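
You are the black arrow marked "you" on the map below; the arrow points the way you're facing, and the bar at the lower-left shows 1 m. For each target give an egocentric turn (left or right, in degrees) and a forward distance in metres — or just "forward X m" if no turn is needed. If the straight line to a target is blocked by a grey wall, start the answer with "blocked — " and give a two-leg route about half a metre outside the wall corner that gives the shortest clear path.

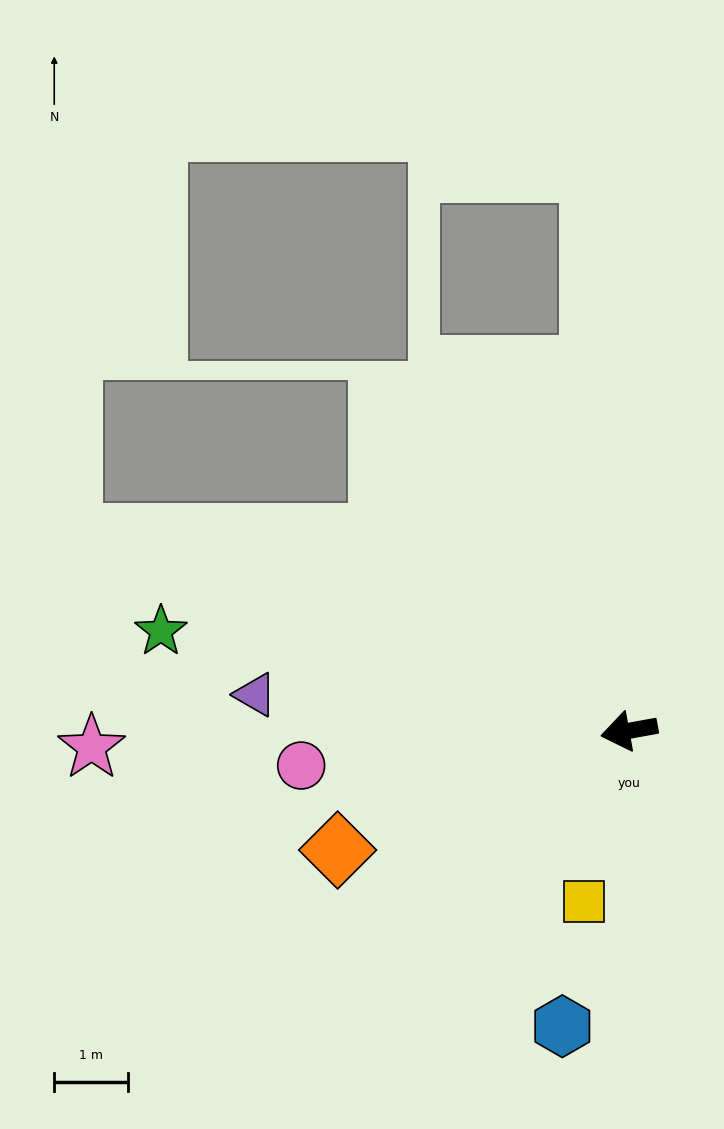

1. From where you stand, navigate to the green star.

turn right 22°, forward 6.5 m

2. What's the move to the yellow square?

turn left 65°, forward 2.4 m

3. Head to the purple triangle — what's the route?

turn right 16°, forward 5.1 m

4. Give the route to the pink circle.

turn right 4°, forward 4.5 m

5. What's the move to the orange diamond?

turn left 12°, forward 4.3 m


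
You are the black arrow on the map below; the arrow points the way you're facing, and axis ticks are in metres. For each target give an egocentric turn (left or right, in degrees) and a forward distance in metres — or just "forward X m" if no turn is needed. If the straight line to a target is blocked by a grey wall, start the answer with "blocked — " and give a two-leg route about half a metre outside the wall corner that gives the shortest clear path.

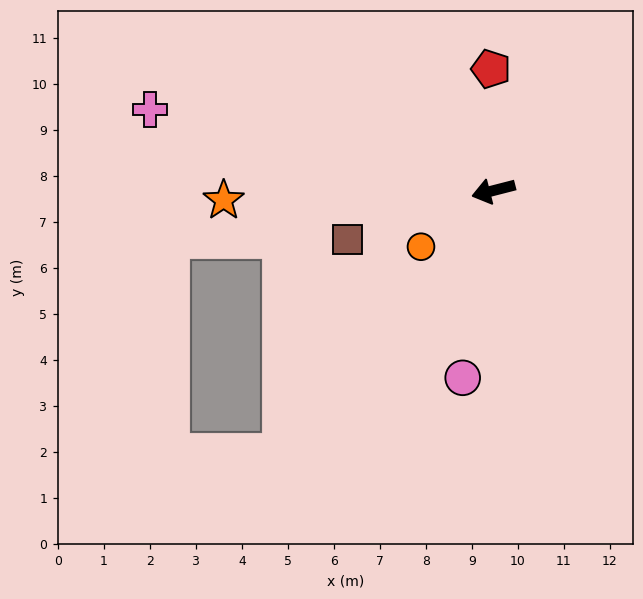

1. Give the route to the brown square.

turn left 4°, forward 3.3 m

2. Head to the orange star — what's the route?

turn right 12°, forward 5.9 m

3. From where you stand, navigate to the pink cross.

turn right 28°, forward 7.7 m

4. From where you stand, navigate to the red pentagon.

turn right 103°, forward 2.6 m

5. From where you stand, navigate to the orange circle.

turn left 23°, forward 2.0 m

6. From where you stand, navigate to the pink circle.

turn left 66°, forward 4.1 m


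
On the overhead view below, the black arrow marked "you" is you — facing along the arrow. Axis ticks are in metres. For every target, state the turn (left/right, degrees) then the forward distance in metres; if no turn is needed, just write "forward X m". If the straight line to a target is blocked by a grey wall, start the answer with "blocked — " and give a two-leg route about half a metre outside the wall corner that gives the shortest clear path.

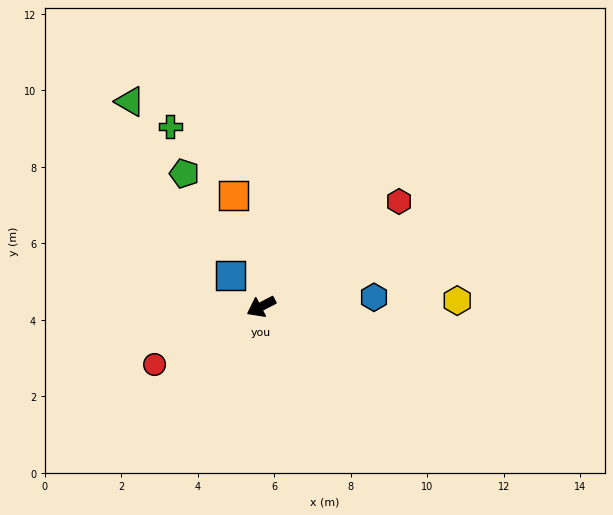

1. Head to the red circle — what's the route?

forward 3.2 m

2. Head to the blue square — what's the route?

turn right 73°, forward 1.1 m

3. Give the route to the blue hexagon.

turn left 157°, forward 3.0 m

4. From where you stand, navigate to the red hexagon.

turn right 170°, forward 4.5 m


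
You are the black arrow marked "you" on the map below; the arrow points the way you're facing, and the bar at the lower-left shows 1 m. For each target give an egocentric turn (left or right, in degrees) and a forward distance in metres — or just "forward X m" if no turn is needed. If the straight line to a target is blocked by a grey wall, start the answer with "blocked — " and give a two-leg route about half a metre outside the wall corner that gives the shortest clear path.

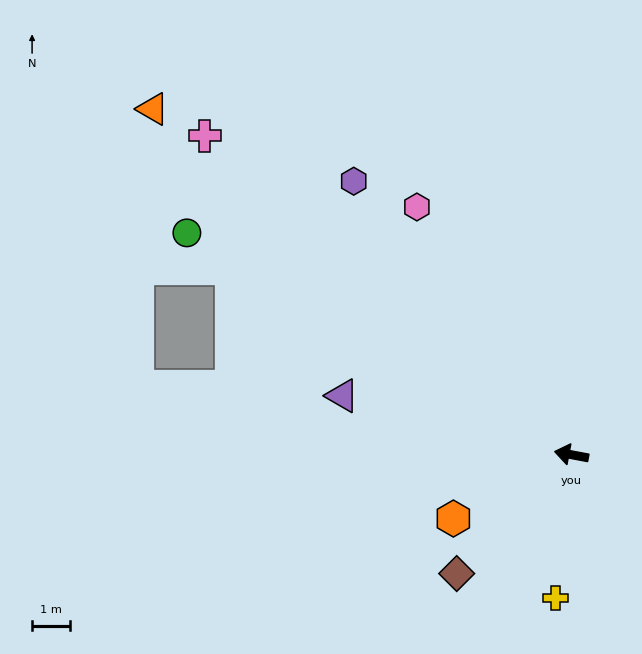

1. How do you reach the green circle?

turn right 19°, forward 11.6 m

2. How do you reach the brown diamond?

turn left 57°, forward 4.3 m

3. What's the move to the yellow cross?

turn left 94°, forward 3.8 m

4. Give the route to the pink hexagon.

turn right 47°, forward 7.6 m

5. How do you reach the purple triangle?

turn right 4°, forward 6.2 m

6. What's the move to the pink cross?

turn right 30°, forward 12.7 m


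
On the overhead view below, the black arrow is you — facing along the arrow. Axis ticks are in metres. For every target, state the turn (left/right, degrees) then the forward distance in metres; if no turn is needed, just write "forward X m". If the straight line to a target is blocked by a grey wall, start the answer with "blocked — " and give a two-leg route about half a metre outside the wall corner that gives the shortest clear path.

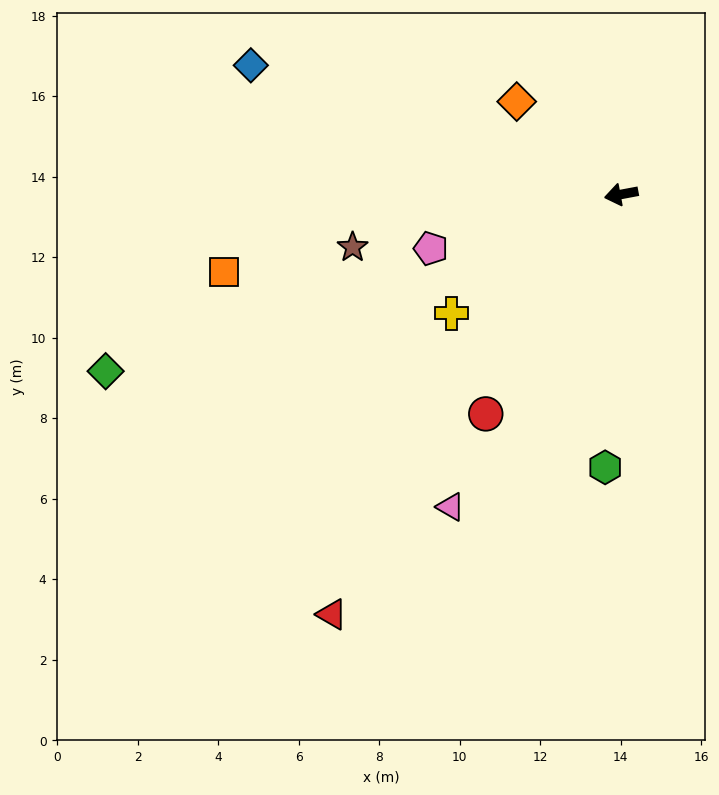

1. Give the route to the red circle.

turn left 48°, forward 6.4 m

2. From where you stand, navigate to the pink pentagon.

turn left 5°, forward 4.9 m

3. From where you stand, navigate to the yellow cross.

turn left 24°, forward 5.1 m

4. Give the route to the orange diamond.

turn right 52°, forward 3.5 m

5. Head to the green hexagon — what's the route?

turn left 76°, forward 6.8 m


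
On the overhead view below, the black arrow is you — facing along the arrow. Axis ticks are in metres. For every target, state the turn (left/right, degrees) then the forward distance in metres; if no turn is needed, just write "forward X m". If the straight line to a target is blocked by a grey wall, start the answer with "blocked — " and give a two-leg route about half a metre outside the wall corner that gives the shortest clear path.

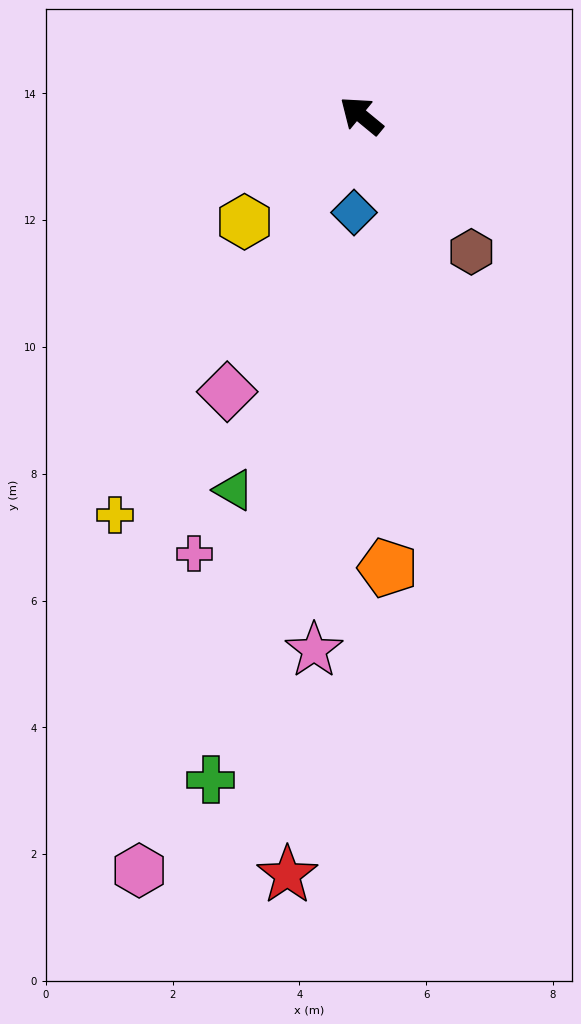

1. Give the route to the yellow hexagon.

turn left 82°, forward 2.5 m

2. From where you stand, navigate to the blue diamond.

turn left 125°, forward 1.5 m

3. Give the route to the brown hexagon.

turn left 168°, forward 2.8 m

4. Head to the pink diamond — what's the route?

turn left 104°, forward 4.8 m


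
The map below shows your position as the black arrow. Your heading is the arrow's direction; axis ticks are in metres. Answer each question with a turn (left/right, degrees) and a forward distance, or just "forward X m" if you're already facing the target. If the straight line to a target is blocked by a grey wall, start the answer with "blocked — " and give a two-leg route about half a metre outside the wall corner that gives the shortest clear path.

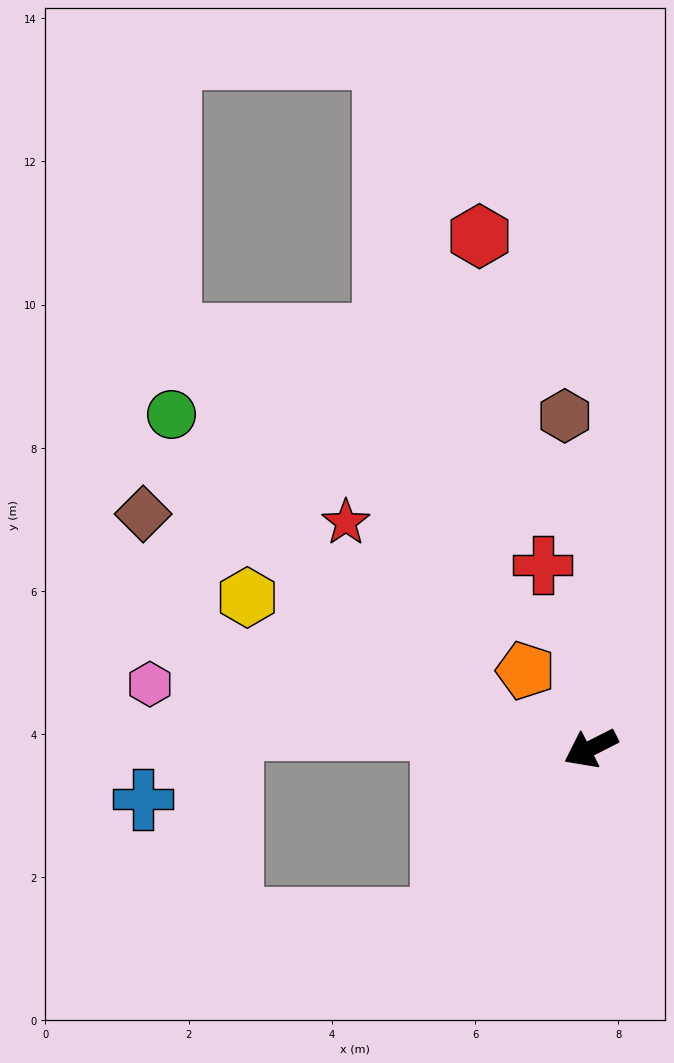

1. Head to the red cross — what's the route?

turn right 102°, forward 2.6 m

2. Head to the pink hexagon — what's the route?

turn right 35°, forward 6.2 m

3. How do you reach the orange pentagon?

turn right 77°, forward 1.4 m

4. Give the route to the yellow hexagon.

turn right 51°, forward 5.2 m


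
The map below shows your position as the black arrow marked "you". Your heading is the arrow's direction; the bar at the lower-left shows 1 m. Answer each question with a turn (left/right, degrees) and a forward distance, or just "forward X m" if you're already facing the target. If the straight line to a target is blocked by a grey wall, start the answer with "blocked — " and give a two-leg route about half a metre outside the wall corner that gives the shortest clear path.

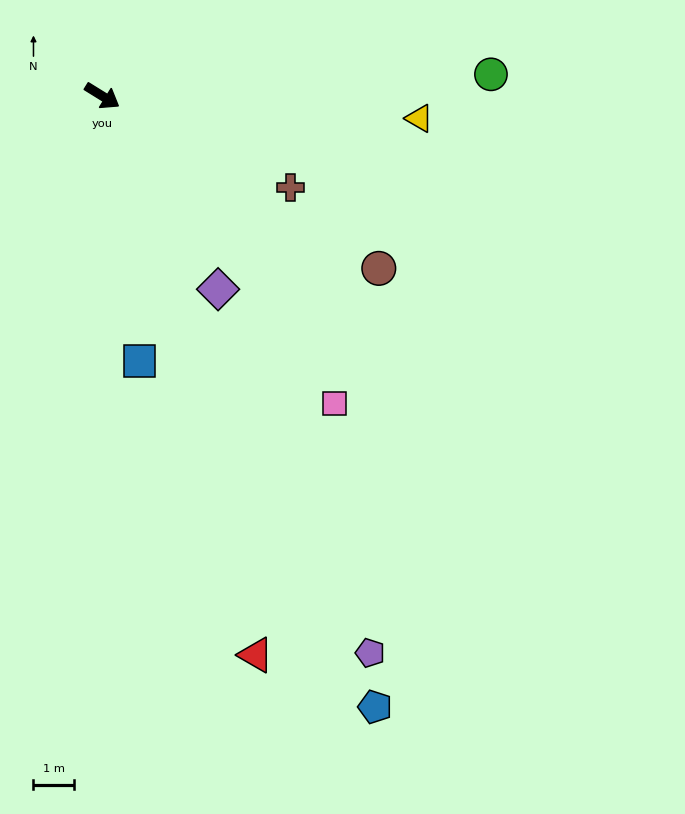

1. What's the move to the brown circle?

forward 8.0 m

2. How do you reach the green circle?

turn left 35°, forward 9.6 m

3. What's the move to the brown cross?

turn left 6°, forward 5.2 m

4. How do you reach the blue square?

turn right 50°, forward 6.6 m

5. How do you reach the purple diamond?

turn right 27°, forward 5.6 m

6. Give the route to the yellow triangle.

turn left 28°, forward 7.8 m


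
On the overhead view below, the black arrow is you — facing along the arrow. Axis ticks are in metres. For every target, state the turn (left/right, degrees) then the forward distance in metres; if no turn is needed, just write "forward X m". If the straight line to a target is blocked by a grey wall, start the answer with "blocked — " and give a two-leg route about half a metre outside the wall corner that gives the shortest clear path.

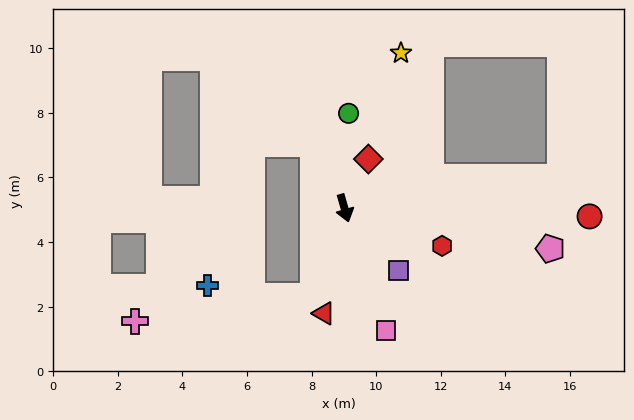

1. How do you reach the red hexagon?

turn left 53°, forward 3.2 m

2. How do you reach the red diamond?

turn left 138°, forward 1.7 m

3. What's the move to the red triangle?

turn right 27°, forward 3.3 m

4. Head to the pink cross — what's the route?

blocked — turn right 35°, forward 2.9 m, then turn right 63°, forward 5.6 m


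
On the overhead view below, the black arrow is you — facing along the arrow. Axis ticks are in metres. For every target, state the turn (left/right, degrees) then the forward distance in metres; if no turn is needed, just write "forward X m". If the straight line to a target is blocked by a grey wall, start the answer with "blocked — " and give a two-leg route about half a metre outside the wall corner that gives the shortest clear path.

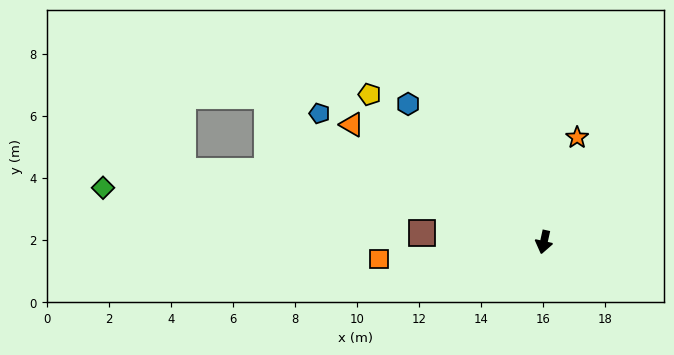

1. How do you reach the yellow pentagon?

turn right 118°, forward 7.4 m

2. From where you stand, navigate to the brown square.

turn right 82°, forward 3.9 m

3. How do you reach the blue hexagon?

turn right 123°, forward 6.2 m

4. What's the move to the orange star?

turn left 175°, forward 3.5 m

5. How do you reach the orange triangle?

turn right 109°, forward 7.3 m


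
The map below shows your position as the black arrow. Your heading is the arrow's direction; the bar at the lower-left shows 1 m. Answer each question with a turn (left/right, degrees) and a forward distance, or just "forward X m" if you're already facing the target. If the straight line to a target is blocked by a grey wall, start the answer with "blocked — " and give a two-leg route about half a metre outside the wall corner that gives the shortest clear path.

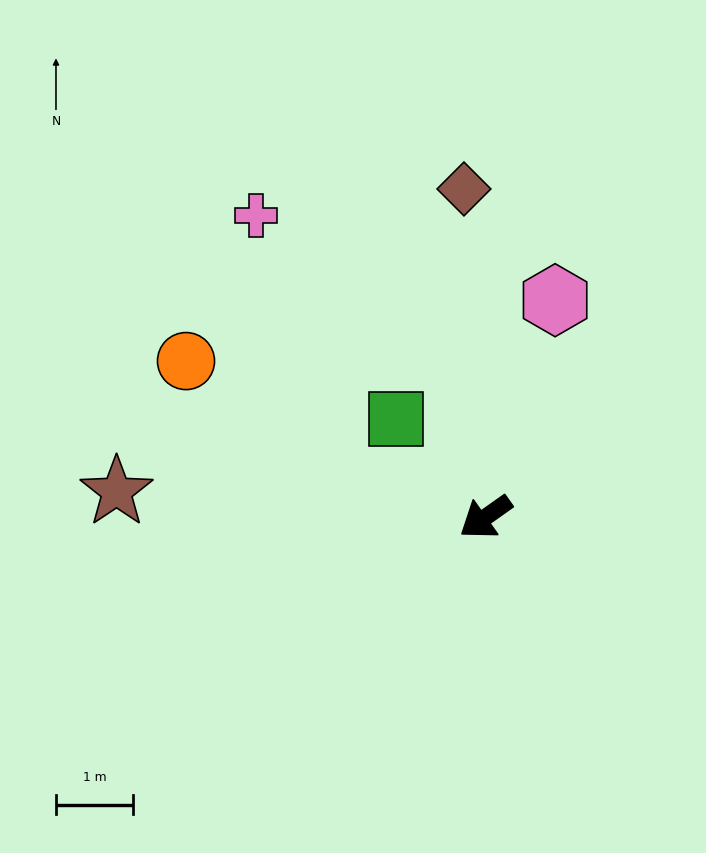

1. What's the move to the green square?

turn right 83°, forward 1.7 m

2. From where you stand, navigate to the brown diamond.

turn right 122°, forward 4.3 m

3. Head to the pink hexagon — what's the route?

turn right 143°, forward 3.0 m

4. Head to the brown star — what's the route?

turn right 39°, forward 4.8 m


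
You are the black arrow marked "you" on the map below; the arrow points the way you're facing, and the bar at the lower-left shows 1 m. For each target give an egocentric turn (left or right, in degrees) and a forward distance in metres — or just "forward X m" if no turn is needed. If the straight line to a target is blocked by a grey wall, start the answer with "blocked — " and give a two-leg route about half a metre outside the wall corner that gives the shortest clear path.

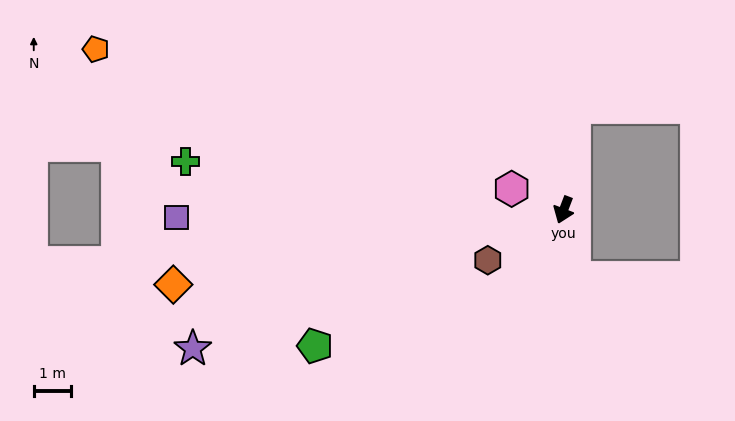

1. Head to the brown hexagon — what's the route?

turn right 36°, forward 2.4 m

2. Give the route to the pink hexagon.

turn right 91°, forward 1.5 m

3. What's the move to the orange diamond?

turn right 58°, forward 10.6 m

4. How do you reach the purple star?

turn right 49°, forward 10.5 m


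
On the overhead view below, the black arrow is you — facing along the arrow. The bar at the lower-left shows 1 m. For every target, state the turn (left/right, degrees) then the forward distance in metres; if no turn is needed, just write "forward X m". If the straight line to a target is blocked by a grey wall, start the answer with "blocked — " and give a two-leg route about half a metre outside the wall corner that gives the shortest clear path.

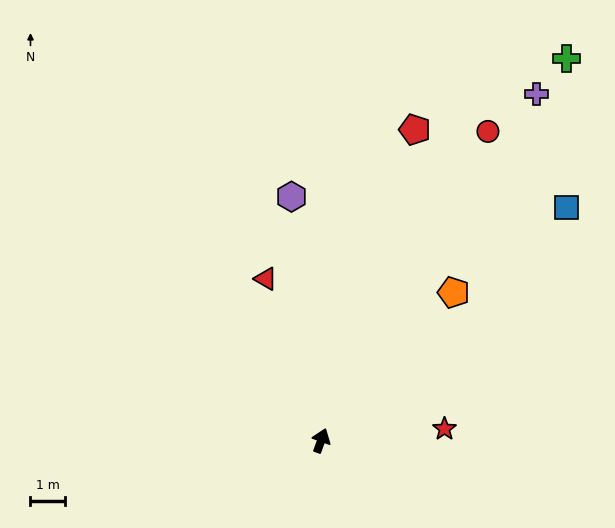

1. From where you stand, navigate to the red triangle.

turn left 39°, forward 5.0 m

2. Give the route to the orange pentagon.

turn right 22°, forward 5.8 m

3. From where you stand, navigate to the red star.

turn right 65°, forward 3.6 m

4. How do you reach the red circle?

turn right 8°, forward 10.3 m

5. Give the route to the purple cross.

turn right 12°, forward 11.9 m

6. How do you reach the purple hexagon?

turn left 27°, forward 7.2 m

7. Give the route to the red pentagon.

turn left 3°, forward 9.5 m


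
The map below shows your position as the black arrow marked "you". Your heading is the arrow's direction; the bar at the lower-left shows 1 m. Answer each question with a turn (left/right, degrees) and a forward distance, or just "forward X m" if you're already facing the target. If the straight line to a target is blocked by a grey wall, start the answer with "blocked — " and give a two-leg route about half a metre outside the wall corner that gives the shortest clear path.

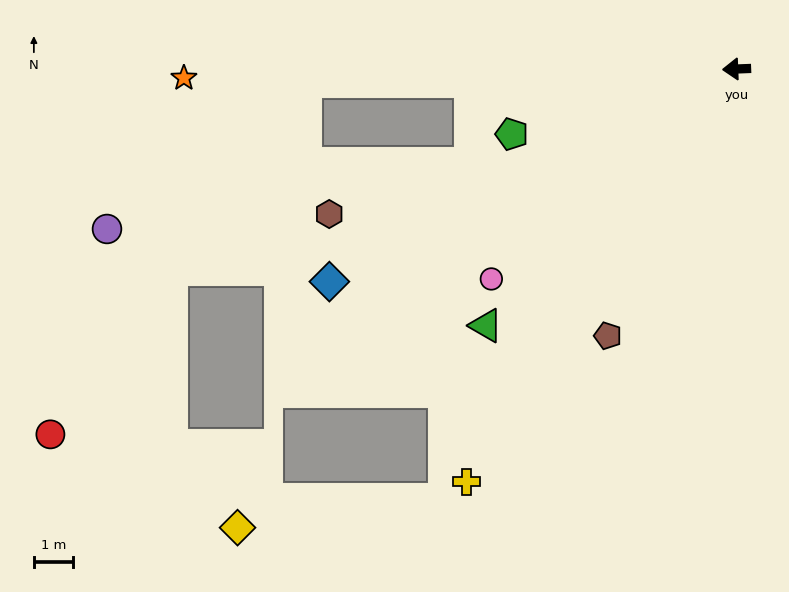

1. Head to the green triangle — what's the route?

turn left 43°, forward 9.2 m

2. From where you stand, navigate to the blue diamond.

turn left 25°, forward 11.8 m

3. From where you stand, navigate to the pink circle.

turn left 38°, forward 8.3 m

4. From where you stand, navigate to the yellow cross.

turn left 55°, forward 12.7 m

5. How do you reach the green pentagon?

turn left 14°, forward 6.0 m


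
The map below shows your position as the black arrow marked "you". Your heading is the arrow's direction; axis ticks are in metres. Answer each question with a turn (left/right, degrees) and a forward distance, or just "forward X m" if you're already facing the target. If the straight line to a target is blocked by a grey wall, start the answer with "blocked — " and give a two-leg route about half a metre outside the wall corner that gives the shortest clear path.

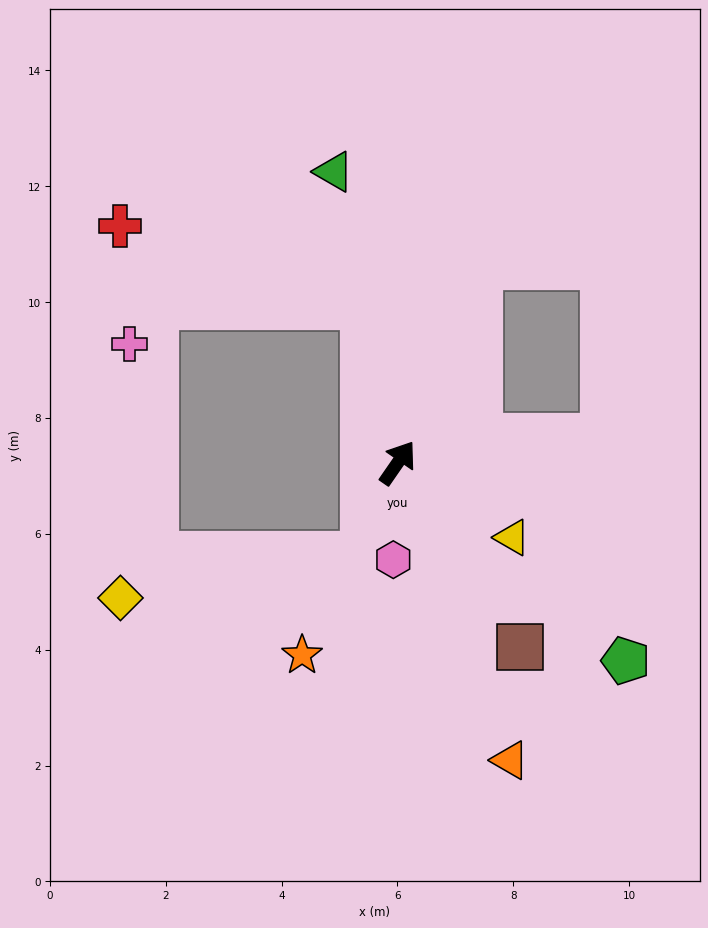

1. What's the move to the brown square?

turn right 112°, forward 3.8 m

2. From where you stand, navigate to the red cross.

blocked — turn left 46°, forward 2.8 m, then turn left 61°, forward 4.5 m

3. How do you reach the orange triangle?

turn right 125°, forward 5.5 m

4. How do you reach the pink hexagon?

turn right 148°, forward 1.7 m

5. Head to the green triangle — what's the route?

turn left 47°, forward 5.1 m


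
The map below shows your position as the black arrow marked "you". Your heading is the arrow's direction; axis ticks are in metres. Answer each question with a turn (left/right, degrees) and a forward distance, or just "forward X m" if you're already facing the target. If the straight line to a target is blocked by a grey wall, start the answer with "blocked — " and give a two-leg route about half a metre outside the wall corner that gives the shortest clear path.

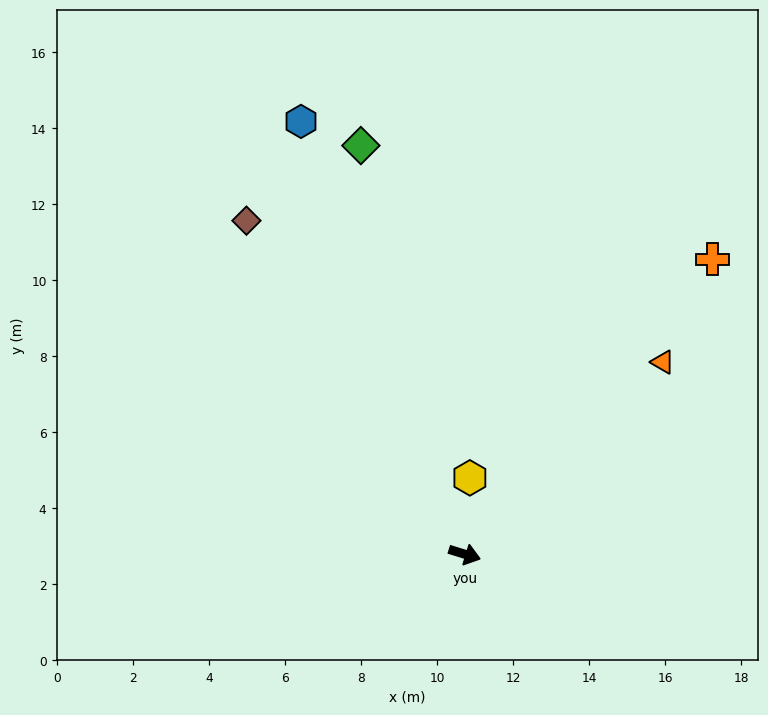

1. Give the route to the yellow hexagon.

turn left 103°, forward 2.0 m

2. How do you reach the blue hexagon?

turn left 128°, forward 12.2 m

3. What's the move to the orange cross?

turn left 67°, forward 10.1 m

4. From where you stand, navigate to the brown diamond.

turn left 140°, forward 10.5 m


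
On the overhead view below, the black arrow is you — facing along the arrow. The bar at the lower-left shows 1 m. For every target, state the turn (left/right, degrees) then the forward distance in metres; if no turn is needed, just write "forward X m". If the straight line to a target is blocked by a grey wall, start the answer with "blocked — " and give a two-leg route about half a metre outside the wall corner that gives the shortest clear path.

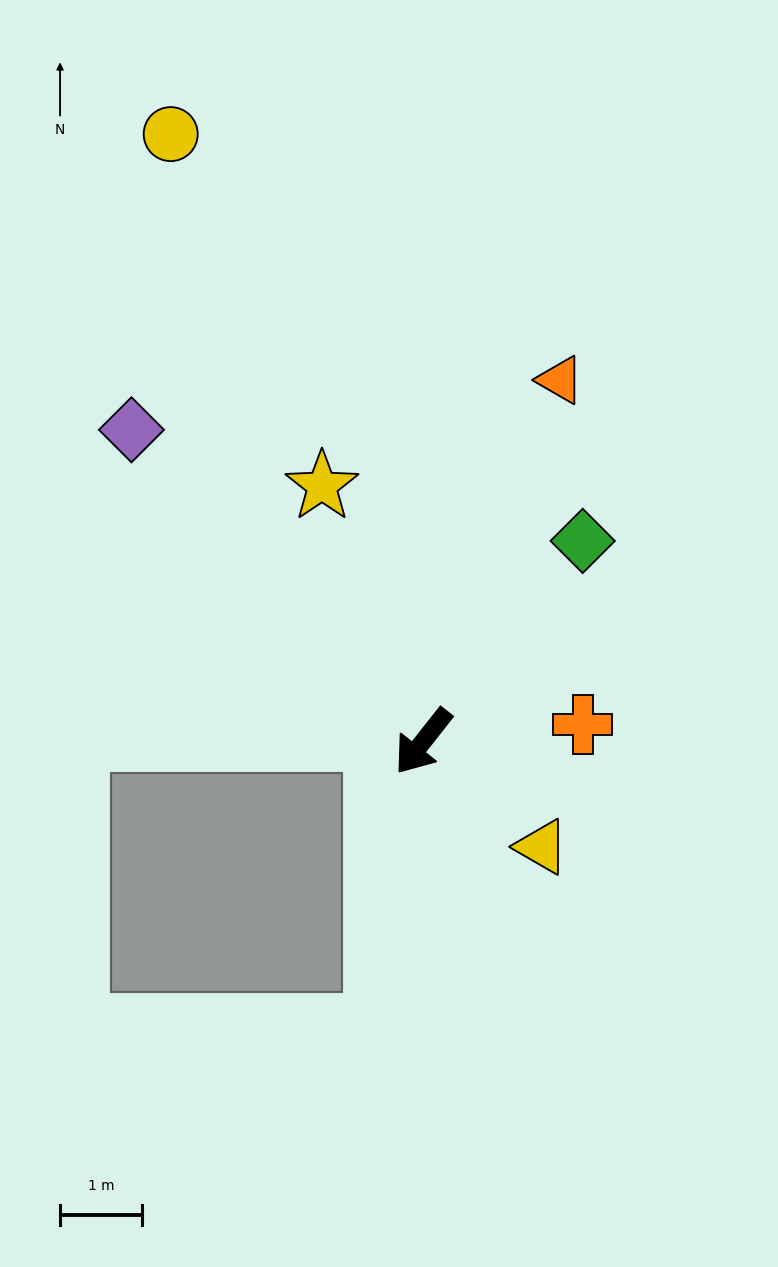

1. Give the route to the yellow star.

turn right 120°, forward 3.4 m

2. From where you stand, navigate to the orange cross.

turn left 134°, forward 2.0 m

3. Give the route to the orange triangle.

turn right 163°, forward 4.7 m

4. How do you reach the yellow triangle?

turn left 87°, forward 1.9 m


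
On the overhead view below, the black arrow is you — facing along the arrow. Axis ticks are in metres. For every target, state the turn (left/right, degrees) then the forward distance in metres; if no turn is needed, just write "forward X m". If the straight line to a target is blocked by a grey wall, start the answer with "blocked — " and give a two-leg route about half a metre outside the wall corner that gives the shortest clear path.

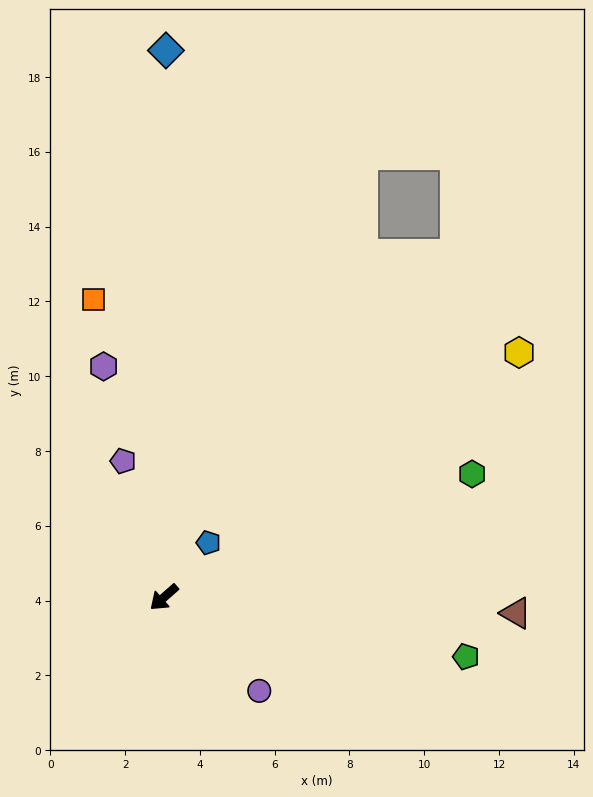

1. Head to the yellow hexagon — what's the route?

turn left 173°, forward 11.5 m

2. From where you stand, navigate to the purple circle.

turn left 94°, forward 3.6 m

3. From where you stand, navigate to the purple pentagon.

turn right 115°, forward 3.8 m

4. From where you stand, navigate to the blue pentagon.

turn right 171°, forward 1.9 m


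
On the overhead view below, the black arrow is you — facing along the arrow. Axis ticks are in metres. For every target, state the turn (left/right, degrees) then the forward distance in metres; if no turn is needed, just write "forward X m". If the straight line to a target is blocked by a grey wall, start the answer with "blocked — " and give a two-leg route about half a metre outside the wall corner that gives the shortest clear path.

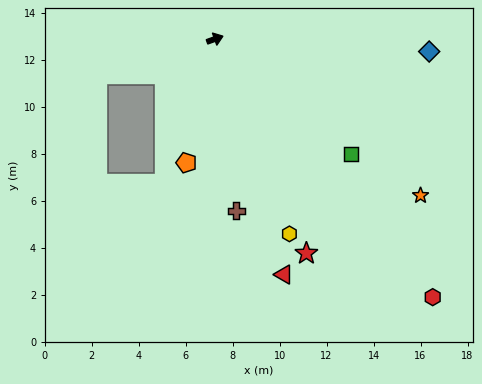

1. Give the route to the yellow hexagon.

turn right 89°, forward 8.9 m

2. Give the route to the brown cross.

turn right 103°, forward 7.4 m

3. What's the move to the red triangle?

turn right 93°, forward 10.4 m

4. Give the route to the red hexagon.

turn right 70°, forward 14.4 m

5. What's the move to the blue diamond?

turn right 23°, forward 9.1 m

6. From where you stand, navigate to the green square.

turn right 60°, forward 7.6 m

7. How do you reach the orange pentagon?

turn right 123°, forward 5.4 m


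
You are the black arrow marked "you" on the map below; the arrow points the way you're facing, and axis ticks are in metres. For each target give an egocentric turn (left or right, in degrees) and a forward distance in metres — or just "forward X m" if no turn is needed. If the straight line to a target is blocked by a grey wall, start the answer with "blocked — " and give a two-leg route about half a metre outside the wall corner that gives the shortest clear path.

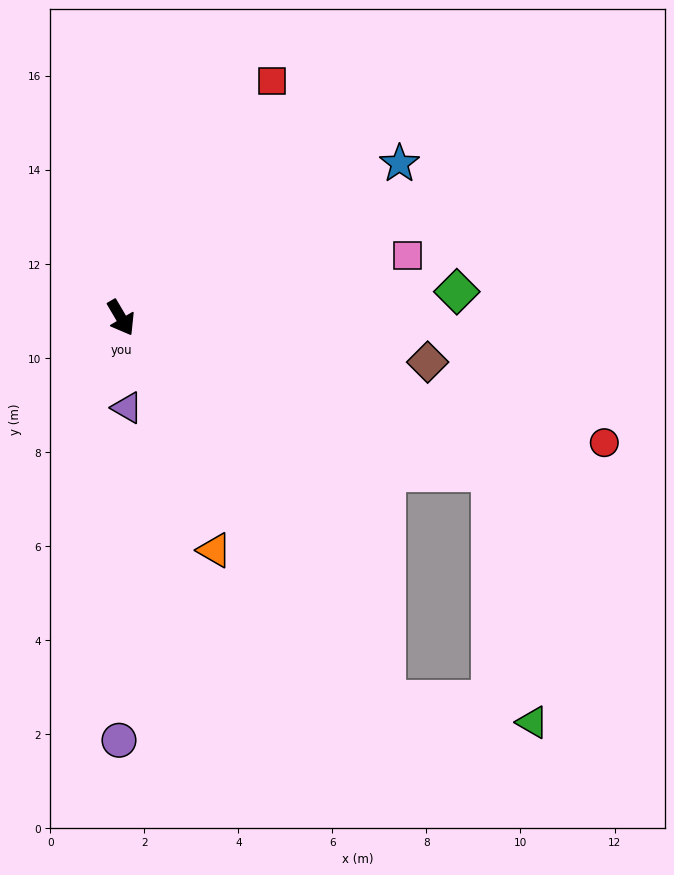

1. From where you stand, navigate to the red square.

turn left 117°, forward 6.0 m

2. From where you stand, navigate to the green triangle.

blocked — turn left 4°, forward 9.9 m, then turn left 47°, forward 3.1 m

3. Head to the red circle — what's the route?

turn left 45°, forward 10.6 m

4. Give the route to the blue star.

turn left 89°, forward 6.8 m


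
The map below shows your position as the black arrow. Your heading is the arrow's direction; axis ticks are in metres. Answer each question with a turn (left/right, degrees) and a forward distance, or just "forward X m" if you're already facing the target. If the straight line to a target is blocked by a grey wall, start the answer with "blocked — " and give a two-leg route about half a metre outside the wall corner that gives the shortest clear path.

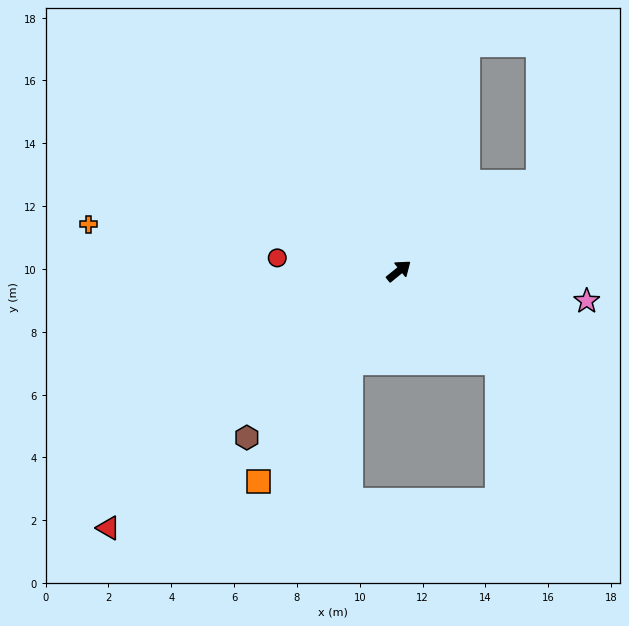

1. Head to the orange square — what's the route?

turn right 163°, forward 8.1 m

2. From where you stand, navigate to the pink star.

turn right 48°, forward 6.1 m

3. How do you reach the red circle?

turn left 135°, forward 3.9 m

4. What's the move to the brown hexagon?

turn right 171°, forward 7.2 m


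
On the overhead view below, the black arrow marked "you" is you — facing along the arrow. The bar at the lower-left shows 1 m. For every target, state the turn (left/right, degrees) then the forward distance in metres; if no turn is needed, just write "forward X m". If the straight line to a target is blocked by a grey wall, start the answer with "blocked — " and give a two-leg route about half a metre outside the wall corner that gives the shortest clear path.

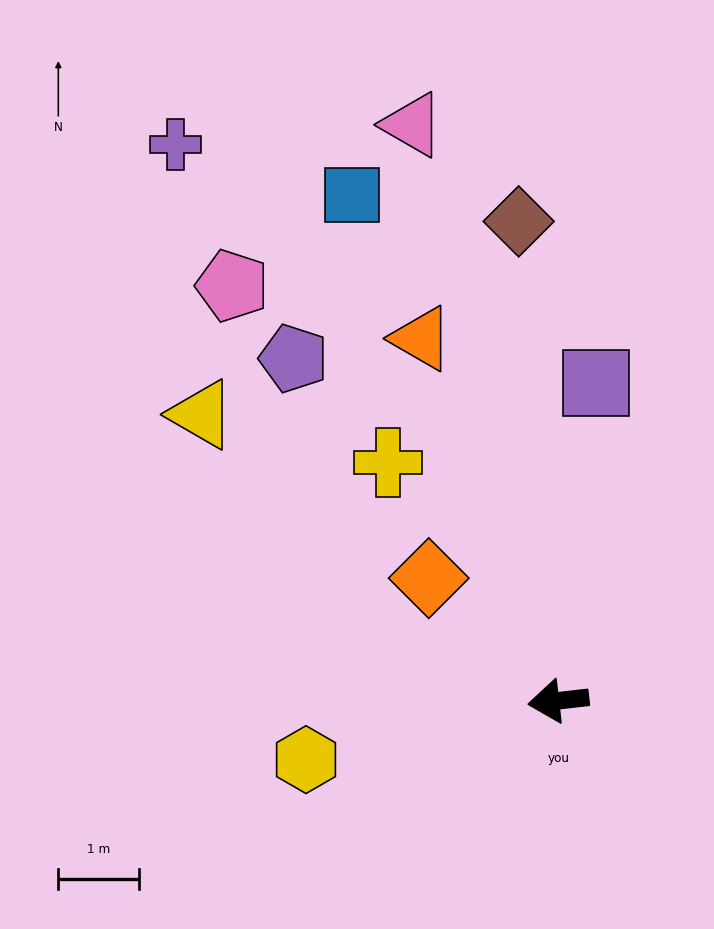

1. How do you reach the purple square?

turn right 103°, forward 3.9 m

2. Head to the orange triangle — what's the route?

turn right 76°, forward 4.8 m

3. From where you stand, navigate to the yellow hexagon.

turn left 7°, forward 3.2 m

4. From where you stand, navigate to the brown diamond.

turn right 92°, forward 5.9 m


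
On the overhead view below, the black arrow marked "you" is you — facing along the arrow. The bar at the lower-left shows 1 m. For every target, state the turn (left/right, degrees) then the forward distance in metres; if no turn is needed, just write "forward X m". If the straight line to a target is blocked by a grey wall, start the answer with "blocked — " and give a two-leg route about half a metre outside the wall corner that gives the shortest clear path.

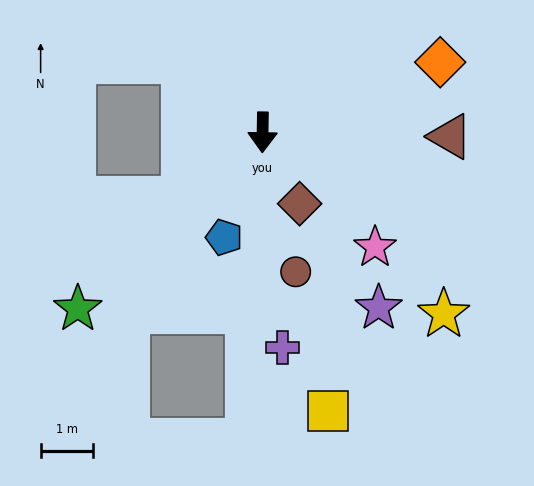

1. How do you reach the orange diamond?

turn left 112°, forward 3.6 m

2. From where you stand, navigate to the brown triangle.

turn left 90°, forward 3.6 m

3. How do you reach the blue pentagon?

turn right 19°, forward 2.1 m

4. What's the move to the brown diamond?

turn left 28°, forward 1.5 m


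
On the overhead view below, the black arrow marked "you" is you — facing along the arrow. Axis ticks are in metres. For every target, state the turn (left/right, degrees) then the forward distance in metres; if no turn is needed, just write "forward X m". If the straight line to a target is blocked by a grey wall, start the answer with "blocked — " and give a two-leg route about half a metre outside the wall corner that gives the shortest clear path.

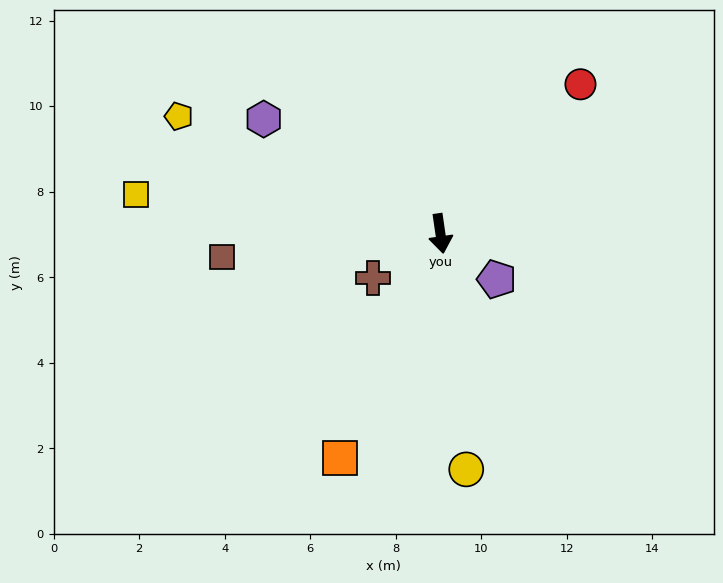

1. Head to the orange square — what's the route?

turn right 32°, forward 5.8 m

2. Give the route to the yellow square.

turn right 106°, forward 7.2 m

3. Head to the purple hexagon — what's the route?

turn right 131°, forward 4.9 m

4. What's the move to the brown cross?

turn right 65°, forward 1.9 m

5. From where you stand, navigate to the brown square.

turn right 92°, forward 5.1 m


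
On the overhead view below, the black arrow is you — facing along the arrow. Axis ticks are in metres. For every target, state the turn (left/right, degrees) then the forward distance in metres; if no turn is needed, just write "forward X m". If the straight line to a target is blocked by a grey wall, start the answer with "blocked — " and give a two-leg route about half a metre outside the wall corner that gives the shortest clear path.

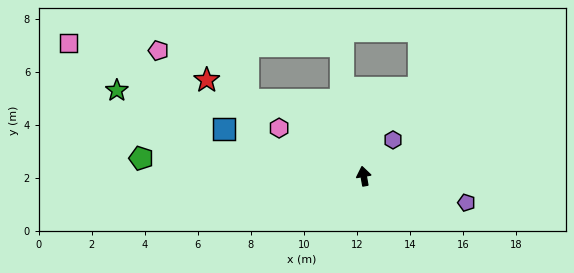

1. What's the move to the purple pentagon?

turn right 115°, forward 4.0 m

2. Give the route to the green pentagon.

turn left 75°, forward 8.4 m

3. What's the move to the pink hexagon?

turn left 50°, forward 3.7 m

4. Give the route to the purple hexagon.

turn right 49°, forward 1.8 m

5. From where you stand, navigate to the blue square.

turn left 61°, forward 5.6 m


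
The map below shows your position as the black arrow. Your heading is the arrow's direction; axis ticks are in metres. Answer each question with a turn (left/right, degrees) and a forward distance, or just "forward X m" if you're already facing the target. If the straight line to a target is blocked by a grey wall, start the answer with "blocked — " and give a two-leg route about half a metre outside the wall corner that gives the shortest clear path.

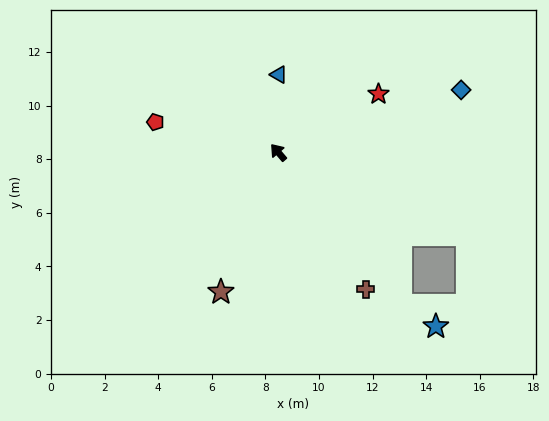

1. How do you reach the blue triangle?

turn right 41°, forward 2.9 m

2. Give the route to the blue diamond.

turn right 112°, forward 7.2 m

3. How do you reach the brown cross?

turn left 172°, forward 6.1 m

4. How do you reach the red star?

turn right 100°, forward 4.3 m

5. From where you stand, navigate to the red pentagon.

turn left 36°, forward 4.7 m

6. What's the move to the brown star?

turn left 117°, forward 5.6 m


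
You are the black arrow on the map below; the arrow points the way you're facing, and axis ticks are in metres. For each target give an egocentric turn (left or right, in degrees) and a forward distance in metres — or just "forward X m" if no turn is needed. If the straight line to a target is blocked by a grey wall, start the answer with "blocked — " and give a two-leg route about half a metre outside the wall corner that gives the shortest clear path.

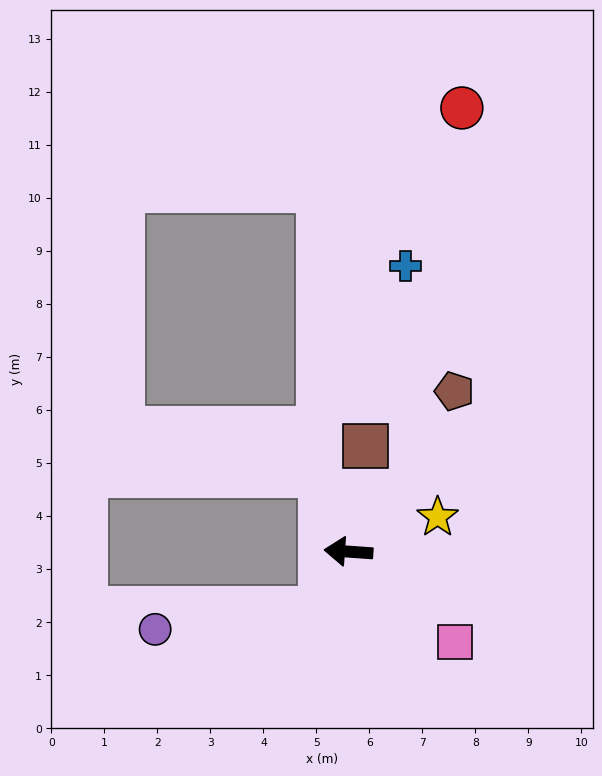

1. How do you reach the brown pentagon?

turn right 119°, forward 3.6 m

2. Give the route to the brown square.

turn right 95°, forward 2.0 m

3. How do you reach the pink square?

turn left 144°, forward 2.6 m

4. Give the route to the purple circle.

blocked — turn left 68°, forward 1.2 m, then turn right 57°, forward 3.1 m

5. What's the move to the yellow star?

turn right 155°, forward 1.8 m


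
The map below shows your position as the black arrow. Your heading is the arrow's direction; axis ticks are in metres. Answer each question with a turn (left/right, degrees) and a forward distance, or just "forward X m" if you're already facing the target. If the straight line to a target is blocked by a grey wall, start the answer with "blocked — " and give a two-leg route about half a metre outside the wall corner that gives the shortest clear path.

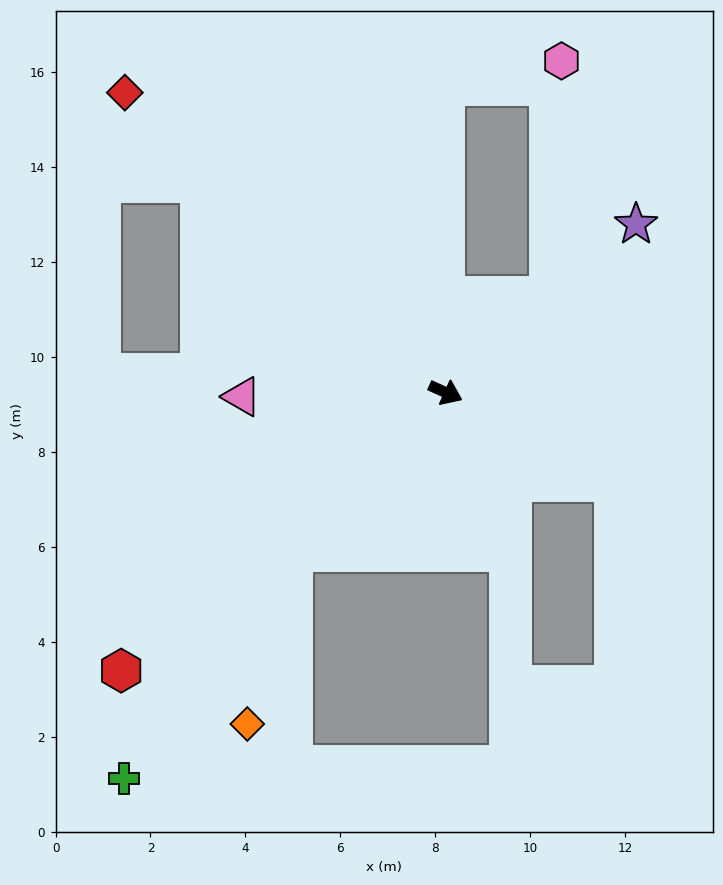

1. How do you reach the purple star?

turn left 66°, forward 5.4 m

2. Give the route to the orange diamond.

blocked — turn right 110°, forward 4.7 m, then turn left 30°, forward 3.7 m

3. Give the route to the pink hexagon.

blocked — turn left 67°, forward 3.0 m, then turn left 44°, forward 5.0 m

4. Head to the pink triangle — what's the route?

turn right 155°, forward 4.3 m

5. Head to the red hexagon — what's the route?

turn right 115°, forward 9.0 m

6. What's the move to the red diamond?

turn left 161°, forward 9.3 m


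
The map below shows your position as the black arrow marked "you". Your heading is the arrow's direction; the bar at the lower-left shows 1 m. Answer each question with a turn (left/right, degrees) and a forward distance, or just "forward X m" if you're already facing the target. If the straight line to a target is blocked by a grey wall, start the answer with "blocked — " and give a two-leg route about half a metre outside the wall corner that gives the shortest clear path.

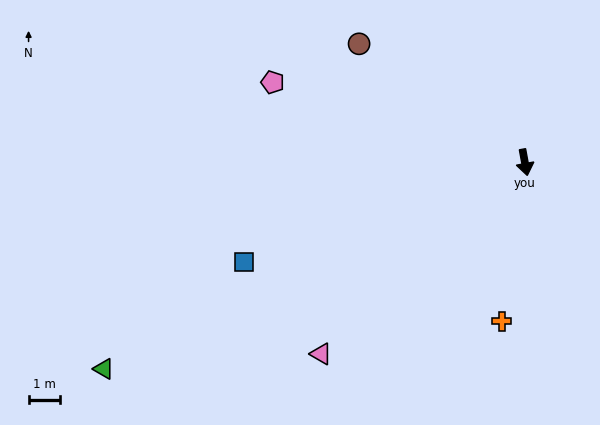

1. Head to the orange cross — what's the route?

turn right 19°, forward 5.0 m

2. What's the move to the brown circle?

turn right 136°, forward 6.4 m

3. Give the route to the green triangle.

turn right 74°, forward 14.7 m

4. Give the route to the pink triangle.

turn right 57°, forward 8.8 m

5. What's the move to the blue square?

turn right 81°, forward 9.4 m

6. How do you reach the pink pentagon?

turn right 118°, forward 8.3 m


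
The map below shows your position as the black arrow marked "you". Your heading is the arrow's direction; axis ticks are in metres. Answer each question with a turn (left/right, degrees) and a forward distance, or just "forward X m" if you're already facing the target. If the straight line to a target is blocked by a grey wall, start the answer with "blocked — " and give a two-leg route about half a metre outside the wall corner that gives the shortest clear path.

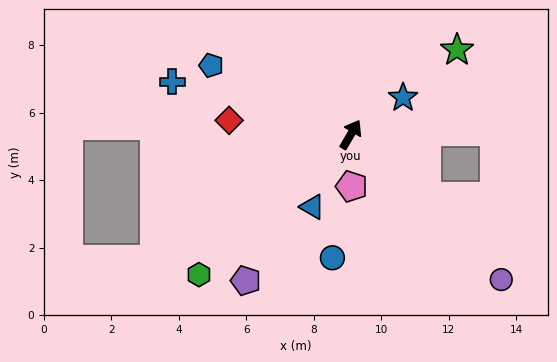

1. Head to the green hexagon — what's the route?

turn left 163°, forward 6.1 m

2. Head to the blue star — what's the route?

turn right 24°, forward 1.9 m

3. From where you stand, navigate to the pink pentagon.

turn right 149°, forward 1.5 m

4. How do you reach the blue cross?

turn left 104°, forward 5.5 m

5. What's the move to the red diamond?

turn left 114°, forward 3.6 m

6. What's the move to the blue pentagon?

turn left 94°, forward 4.6 m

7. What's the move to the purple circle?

turn right 103°, forward 6.2 m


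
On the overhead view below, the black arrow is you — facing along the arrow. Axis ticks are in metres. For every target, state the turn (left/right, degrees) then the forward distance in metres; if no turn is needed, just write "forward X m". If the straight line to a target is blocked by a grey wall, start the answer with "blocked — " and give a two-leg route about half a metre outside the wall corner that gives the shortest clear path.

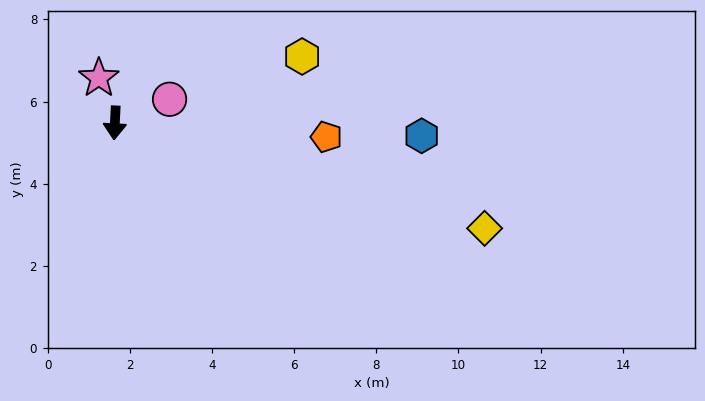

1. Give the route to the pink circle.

turn left 116°, forward 1.5 m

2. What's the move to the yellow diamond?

turn left 77°, forward 9.4 m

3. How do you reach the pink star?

turn right 157°, forward 1.2 m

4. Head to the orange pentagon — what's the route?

turn left 89°, forward 5.2 m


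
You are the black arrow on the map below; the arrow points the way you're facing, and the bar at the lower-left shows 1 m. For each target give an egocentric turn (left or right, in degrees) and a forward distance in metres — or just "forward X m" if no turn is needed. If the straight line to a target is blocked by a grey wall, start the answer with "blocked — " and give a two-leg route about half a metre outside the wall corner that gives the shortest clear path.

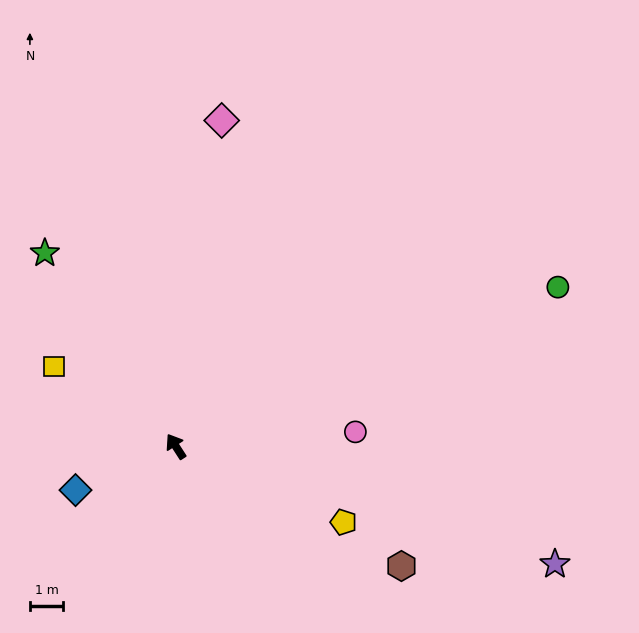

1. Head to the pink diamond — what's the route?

turn right 41°, forward 9.9 m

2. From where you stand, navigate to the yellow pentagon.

turn right 147°, forward 5.5 m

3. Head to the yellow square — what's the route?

turn left 24°, forward 4.4 m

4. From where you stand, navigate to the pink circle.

turn right 118°, forward 5.4 m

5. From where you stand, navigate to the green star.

forward 7.0 m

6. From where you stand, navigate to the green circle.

turn right 100°, forward 12.4 m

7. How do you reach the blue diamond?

turn left 81°, forward 3.3 m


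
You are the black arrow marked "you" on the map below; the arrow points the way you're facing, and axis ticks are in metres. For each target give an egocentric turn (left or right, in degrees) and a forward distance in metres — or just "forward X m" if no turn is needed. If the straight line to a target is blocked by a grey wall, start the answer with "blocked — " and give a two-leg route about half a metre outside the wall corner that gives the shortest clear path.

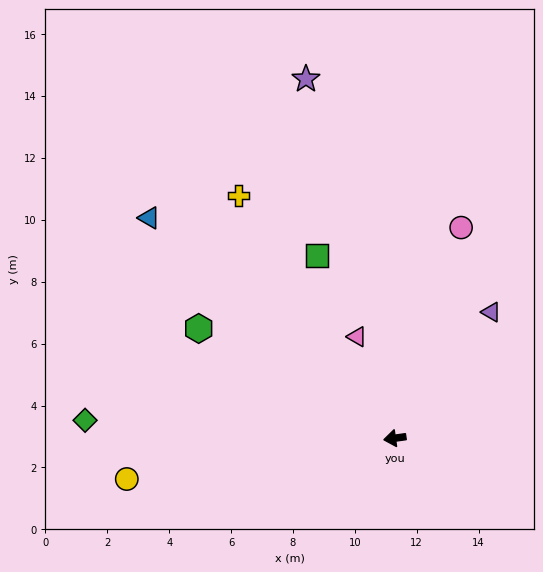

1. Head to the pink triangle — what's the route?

turn right 78°, forward 3.5 m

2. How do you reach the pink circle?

turn right 115°, forward 7.1 m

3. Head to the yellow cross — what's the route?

turn right 65°, forward 9.3 m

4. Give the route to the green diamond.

turn right 11°, forward 10.0 m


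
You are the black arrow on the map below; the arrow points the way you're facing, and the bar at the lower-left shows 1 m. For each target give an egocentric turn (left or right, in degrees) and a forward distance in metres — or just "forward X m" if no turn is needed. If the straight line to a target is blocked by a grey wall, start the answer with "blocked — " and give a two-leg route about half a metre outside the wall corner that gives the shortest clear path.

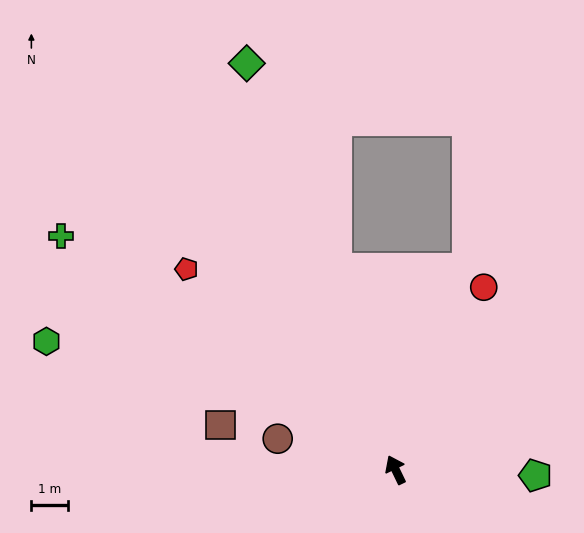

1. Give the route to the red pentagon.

turn left 20°, forward 8.0 m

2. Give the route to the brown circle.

turn left 50°, forward 3.4 m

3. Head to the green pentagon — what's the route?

turn right 118°, forward 3.9 m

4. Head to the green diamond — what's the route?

turn right 6°, forward 11.9 m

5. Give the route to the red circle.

turn right 52°, forward 5.6 m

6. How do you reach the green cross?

turn left 29°, forward 11.2 m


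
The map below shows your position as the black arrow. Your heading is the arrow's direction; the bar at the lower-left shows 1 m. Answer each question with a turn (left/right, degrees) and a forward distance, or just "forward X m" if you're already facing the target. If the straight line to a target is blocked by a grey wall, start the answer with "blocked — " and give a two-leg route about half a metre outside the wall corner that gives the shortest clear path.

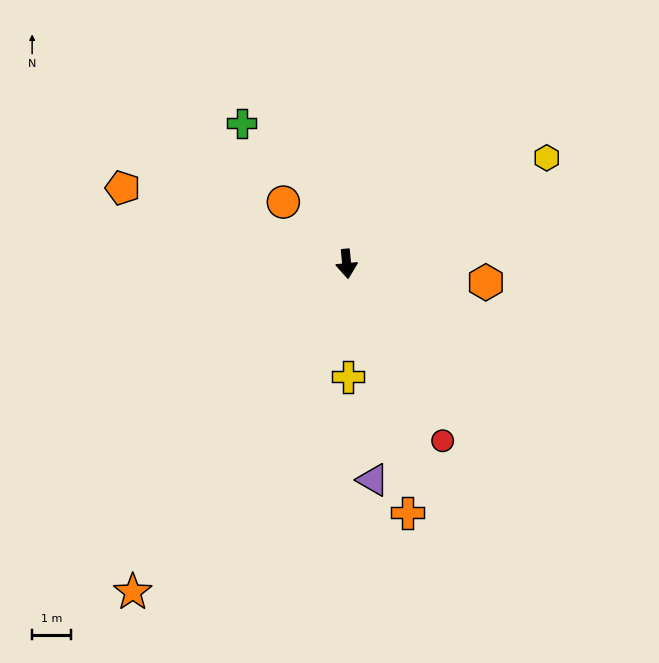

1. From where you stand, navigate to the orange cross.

turn left 8°, forward 6.6 m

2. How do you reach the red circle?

turn left 23°, forward 5.2 m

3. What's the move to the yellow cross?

turn right 5°, forward 2.9 m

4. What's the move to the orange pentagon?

turn right 114°, forward 6.1 m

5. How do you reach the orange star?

turn right 39°, forward 10.1 m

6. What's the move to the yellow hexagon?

turn left 112°, forward 5.8 m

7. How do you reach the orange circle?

turn right 140°, forward 2.3 m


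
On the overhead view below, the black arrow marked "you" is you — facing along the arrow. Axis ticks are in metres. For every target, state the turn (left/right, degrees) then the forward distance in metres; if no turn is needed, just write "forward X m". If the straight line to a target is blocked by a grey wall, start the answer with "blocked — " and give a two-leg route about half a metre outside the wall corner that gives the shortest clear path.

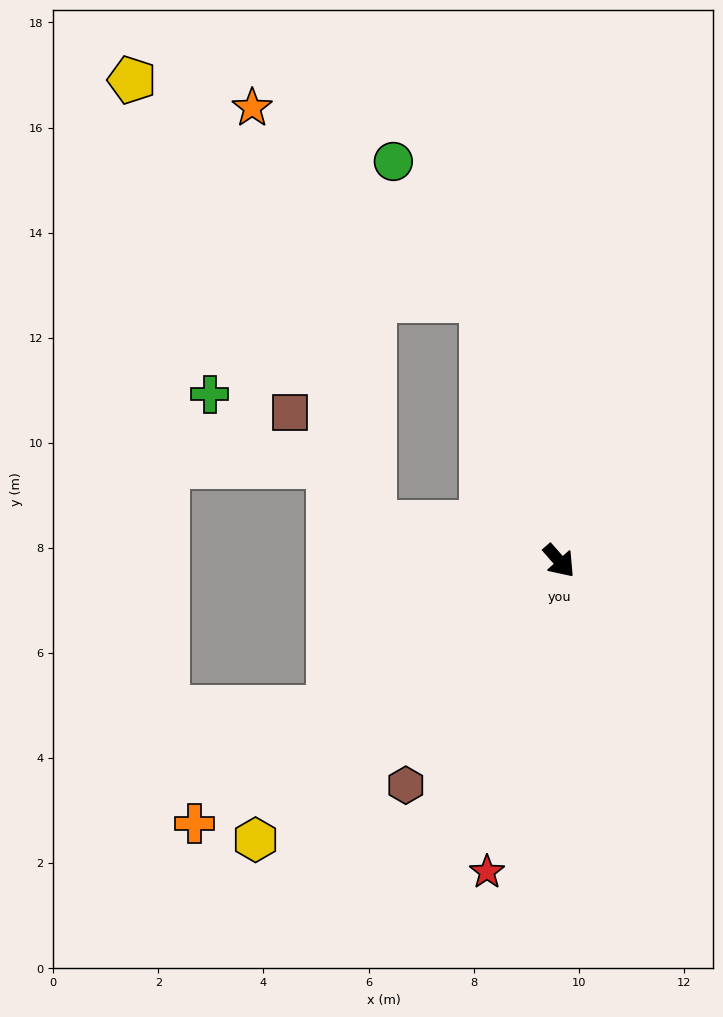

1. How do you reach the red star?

turn right 54°, forward 6.1 m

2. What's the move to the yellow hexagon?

turn right 89°, forward 7.8 m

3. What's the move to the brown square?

blocked — turn right 143°, forward 3.6 m, then turn right 41°, forward 2.6 m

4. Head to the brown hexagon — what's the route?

turn right 76°, forward 5.2 m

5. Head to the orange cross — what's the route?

turn right 96°, forward 8.6 m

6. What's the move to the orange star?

blocked — turn left 155°, forward 5.2 m, then turn left 34°, forward 5.7 m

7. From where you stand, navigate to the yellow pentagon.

blocked — turn left 155°, forward 5.2 m, then turn left 41°, forward 7.9 m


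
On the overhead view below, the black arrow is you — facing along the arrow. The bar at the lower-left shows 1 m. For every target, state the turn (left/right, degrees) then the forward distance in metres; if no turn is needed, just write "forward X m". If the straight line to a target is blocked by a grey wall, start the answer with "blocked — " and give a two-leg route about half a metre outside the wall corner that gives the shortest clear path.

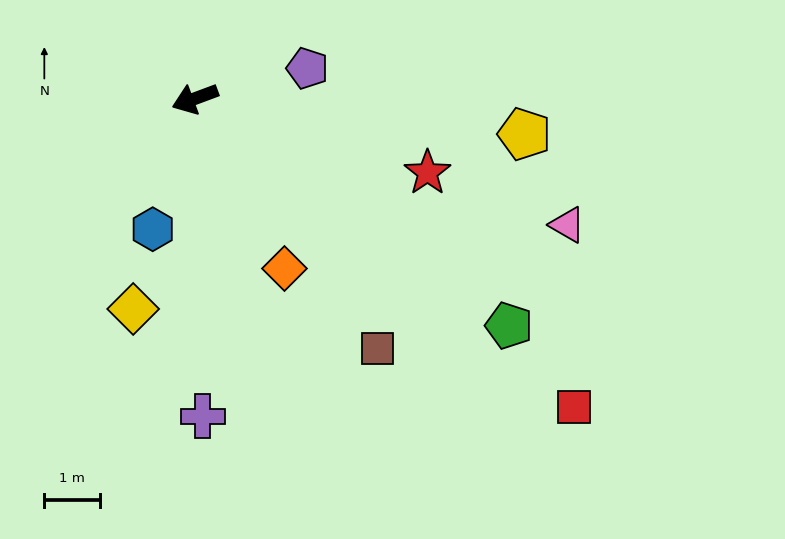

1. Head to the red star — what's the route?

turn left 142°, forward 4.3 m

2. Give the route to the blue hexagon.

turn left 52°, forward 2.4 m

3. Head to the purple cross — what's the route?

turn left 71°, forward 5.7 m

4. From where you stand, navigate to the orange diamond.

turn left 97°, forward 3.4 m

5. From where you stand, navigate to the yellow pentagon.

turn left 153°, forward 5.9 m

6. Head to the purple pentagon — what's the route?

turn left 175°, forward 2.1 m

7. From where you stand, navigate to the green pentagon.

turn left 124°, forward 6.9 m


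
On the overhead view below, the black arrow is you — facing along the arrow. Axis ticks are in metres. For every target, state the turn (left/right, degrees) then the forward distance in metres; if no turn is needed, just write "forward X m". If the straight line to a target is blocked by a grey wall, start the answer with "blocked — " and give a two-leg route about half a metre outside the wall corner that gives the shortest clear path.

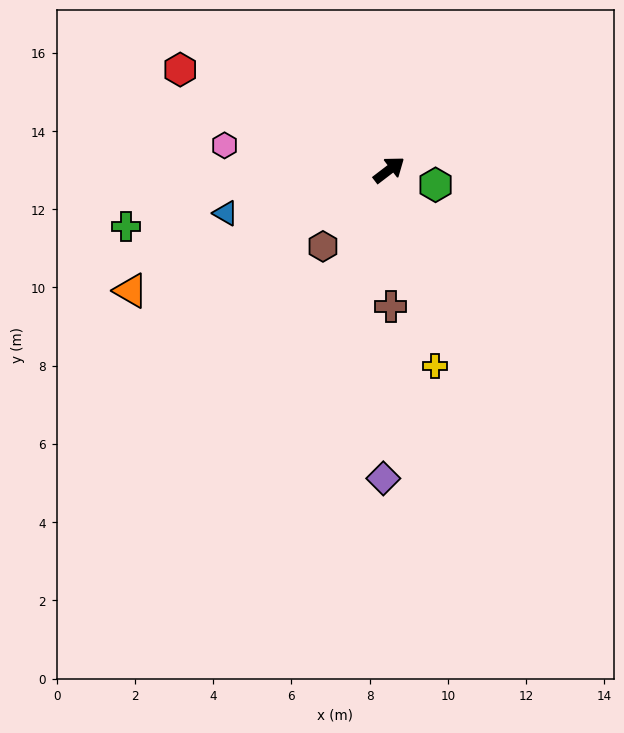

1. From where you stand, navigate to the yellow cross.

turn right 114°, forward 5.1 m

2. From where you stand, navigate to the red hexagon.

turn left 117°, forward 5.9 m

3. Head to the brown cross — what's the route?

turn right 127°, forward 3.5 m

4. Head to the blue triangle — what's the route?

turn left 157°, forward 4.3 m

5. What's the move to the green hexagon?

turn right 55°, forward 1.2 m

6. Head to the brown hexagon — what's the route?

turn right 168°, forward 2.6 m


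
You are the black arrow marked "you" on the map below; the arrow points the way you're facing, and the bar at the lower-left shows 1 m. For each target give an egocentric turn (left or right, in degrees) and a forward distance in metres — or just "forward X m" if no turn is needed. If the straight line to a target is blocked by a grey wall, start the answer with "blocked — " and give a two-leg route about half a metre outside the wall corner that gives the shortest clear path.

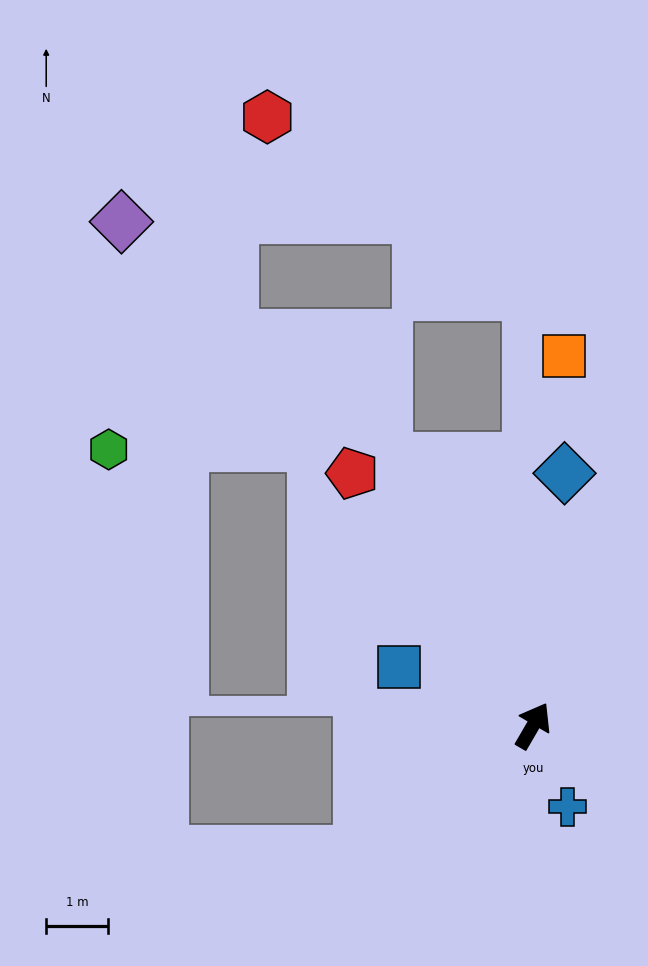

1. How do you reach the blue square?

turn left 96°, forward 2.4 m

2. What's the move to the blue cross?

turn right 127°, forward 1.4 m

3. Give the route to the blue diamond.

turn left 23°, forward 4.1 m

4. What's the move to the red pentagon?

turn left 66°, forward 5.0 m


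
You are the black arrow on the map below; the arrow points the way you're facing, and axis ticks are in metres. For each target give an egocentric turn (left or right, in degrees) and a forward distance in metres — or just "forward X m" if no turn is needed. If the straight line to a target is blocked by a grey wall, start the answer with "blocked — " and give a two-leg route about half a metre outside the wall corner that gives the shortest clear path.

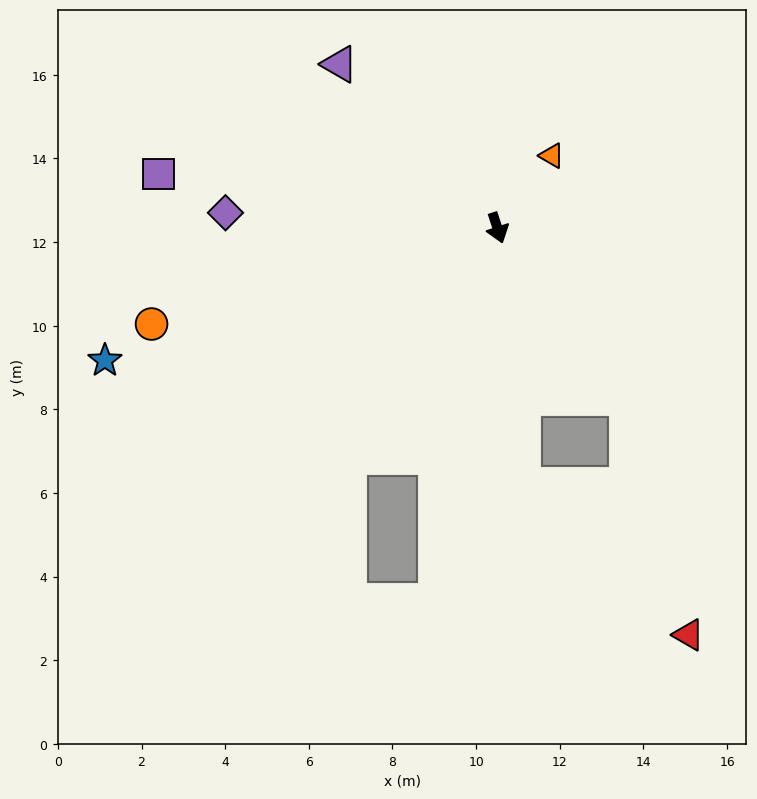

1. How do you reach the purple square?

turn right 117°, forward 8.2 m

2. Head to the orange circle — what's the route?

turn right 93°, forward 8.6 m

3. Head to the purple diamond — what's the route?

turn right 111°, forward 6.5 m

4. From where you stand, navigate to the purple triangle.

turn right 154°, forward 5.4 m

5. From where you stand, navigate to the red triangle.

blocked — turn left 19°, forward 5.1 m, then turn right 23°, forward 5.8 m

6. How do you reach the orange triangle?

turn left 125°, forward 2.2 m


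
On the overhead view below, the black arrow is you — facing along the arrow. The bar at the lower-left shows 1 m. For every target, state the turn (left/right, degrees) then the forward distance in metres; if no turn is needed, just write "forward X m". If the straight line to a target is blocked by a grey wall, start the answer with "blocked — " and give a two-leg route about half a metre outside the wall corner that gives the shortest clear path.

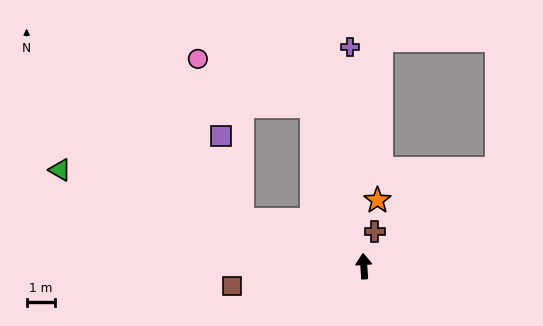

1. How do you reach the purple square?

blocked — turn left 65°, forward 4.6 m, then turn right 54°, forward 3.1 m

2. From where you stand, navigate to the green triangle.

turn left 69°, forward 11.3 m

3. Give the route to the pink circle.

blocked — turn left 14°, forward 6.0 m, then turn left 49°, forward 4.4 m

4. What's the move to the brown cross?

turn right 22°, forward 1.3 m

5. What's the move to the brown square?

turn left 95°, forward 4.7 m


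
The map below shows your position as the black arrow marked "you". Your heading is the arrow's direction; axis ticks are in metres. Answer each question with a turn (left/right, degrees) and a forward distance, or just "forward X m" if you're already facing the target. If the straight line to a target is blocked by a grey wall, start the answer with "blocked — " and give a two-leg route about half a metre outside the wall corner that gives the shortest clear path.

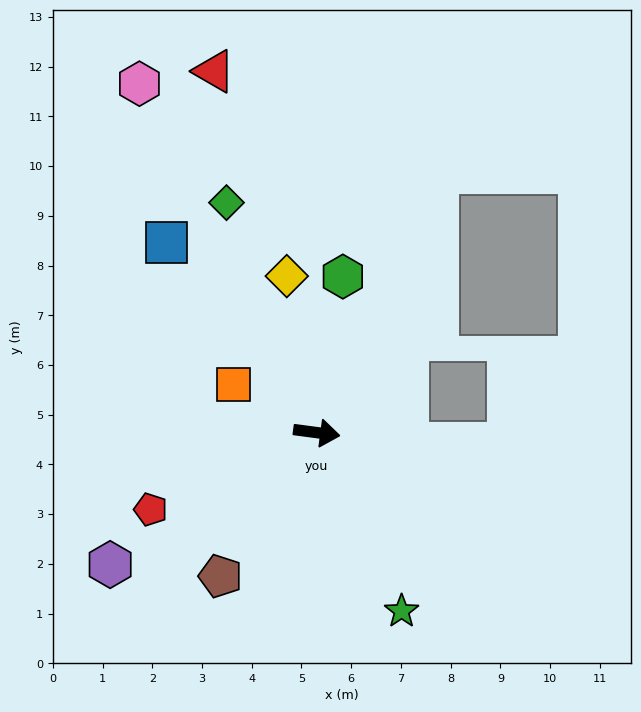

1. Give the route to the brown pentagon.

turn right 116°, forward 3.5 m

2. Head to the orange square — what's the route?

turn left 158°, forward 1.9 m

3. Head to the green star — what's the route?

turn right 57°, forward 4.0 m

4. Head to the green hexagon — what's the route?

turn left 88°, forward 3.2 m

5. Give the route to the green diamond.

turn left 119°, forward 5.0 m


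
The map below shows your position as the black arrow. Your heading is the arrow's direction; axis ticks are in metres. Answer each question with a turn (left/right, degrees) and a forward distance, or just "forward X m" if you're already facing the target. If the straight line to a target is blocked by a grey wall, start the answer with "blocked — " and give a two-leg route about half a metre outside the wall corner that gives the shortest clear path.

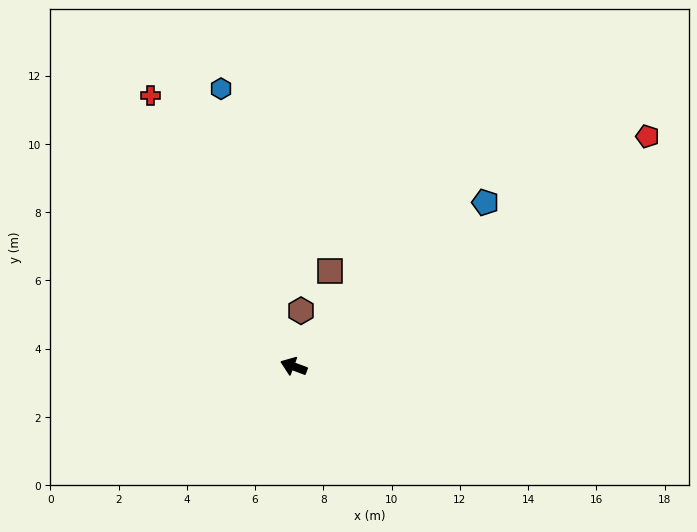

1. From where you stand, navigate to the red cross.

turn right 42°, forward 9.0 m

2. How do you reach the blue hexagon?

turn right 55°, forward 8.4 m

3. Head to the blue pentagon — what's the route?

turn right 119°, forward 7.4 m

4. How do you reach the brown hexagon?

turn right 77°, forward 1.6 m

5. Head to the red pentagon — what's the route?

turn right 126°, forward 12.4 m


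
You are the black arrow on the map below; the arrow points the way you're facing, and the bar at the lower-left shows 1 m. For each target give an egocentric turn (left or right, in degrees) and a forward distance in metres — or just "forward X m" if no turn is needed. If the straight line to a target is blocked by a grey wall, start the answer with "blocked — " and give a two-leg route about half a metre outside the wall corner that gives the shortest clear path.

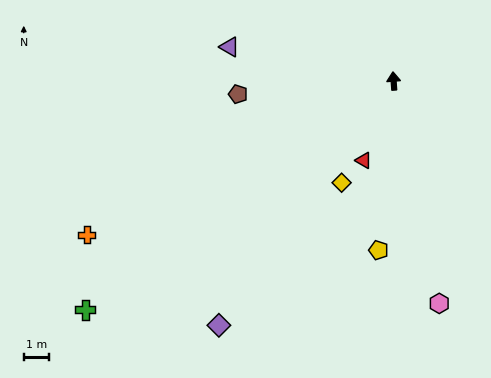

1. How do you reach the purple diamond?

turn left 140°, forward 12.1 m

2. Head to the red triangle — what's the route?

turn left 155°, forward 3.4 m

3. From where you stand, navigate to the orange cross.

turn left 113°, forward 13.8 m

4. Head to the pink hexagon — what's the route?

turn right 173°, forward 9.1 m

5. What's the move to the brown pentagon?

turn left 91°, forward 6.3 m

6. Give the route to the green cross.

turn left 122°, forward 15.4 m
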